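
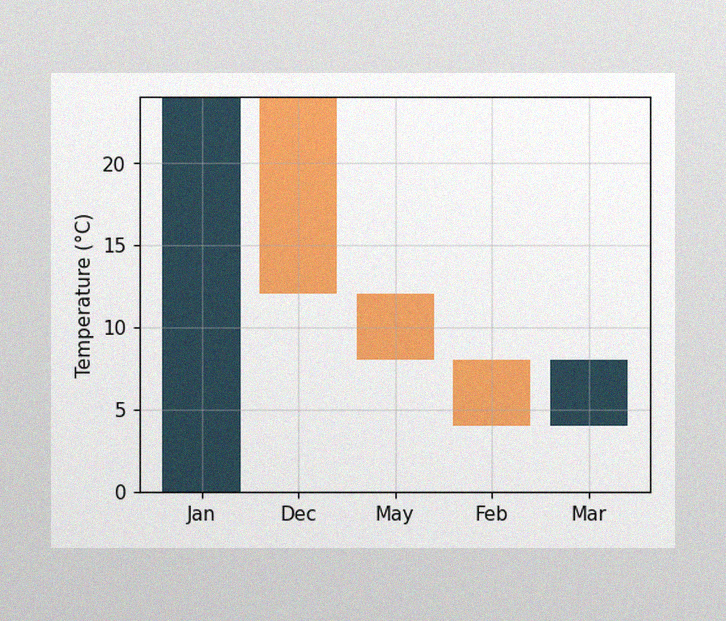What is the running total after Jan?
24°C

The image has some photo noise and uneven lighting. After Jan the running total reaches 24°C.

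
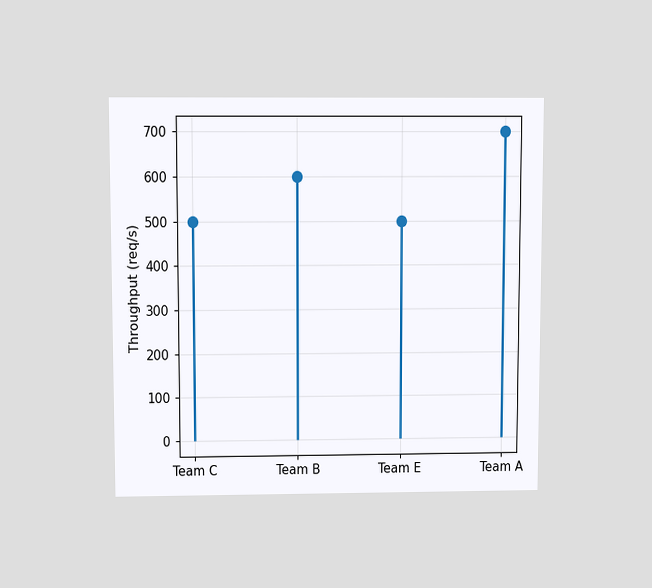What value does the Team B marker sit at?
600req/s

The chart is viewed slightly from above. The Team B marker sits at 600req/s.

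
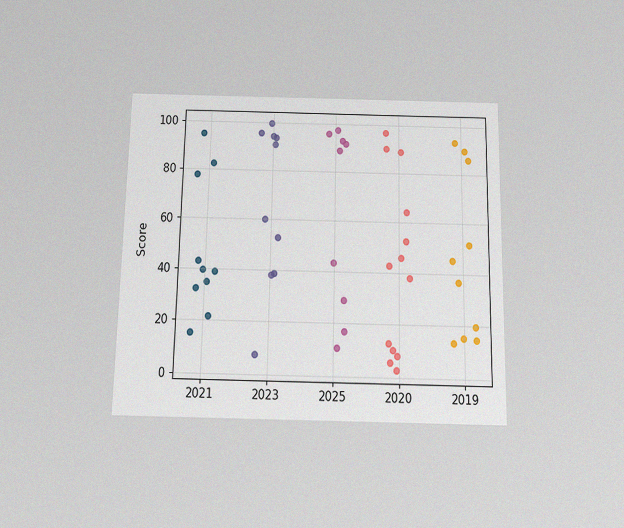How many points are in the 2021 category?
10

The chart is viewed slightly from below, with some photo noise. Counting the markers in the 2021 column gives 10.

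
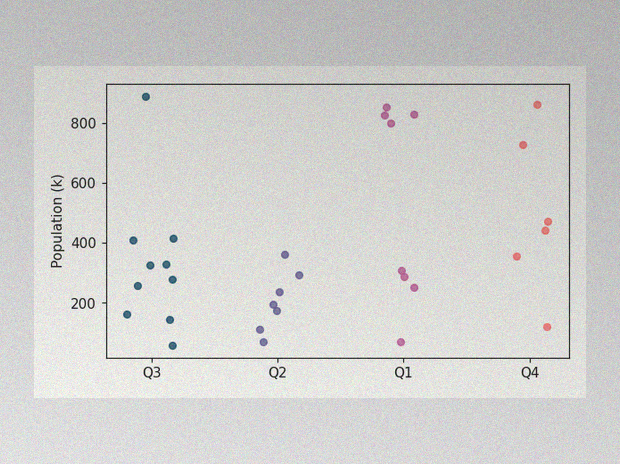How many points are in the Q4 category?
6

The image has some photo noise and uneven lighting. Counting the markers in the Q4 column gives 6.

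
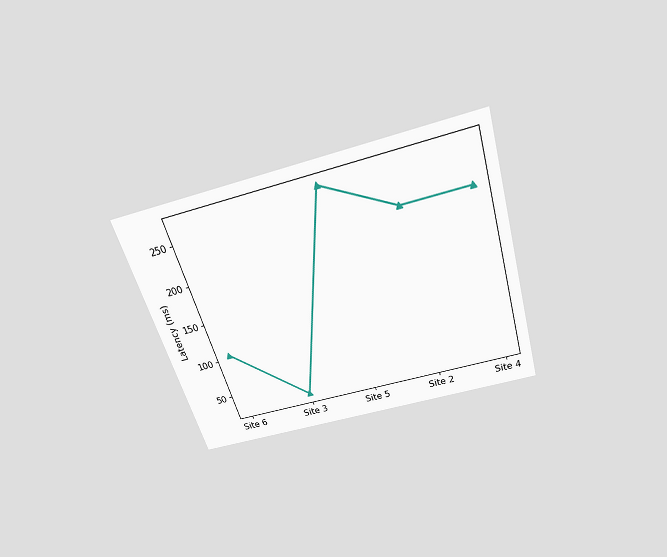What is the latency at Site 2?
The chart is tilted about 17° counter-clockwise and viewed slightly from above. At Site 2, the line is at 225ms.

225ms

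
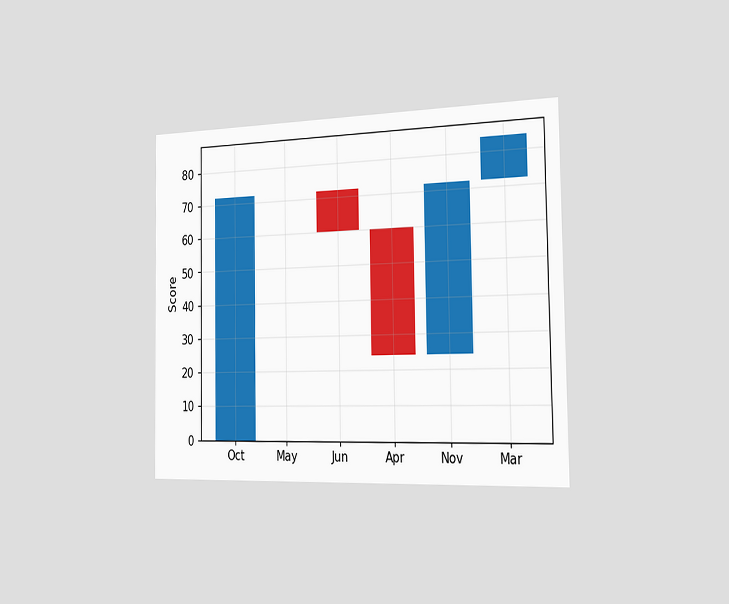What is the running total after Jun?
60

The chart is viewed slightly from the right. After Jun the running total reaches 60.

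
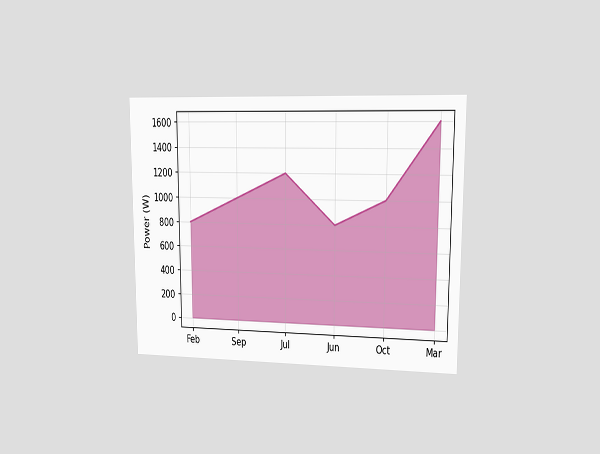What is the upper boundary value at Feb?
800W

The chart is viewed at a slight angle. At Feb the upper boundary is at 800W.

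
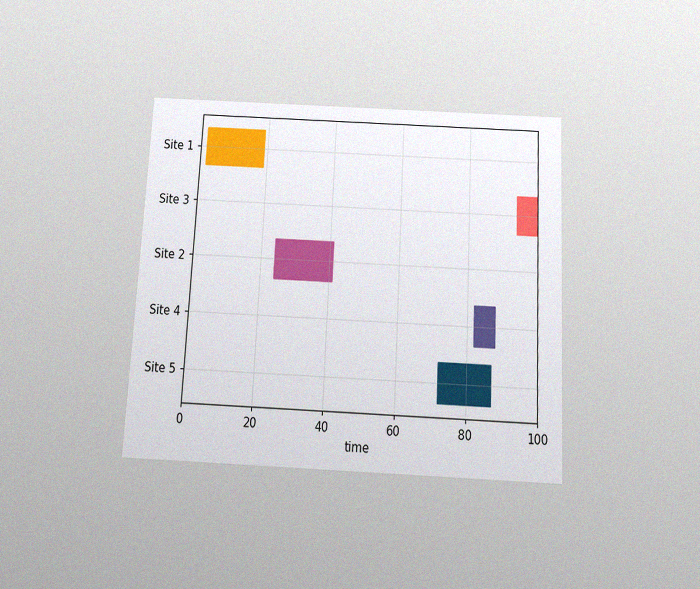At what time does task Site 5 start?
72

The chart is tilted about 3° clockwise and viewed slightly from below, with some photo noise. The Site 5 bar begins at t=72.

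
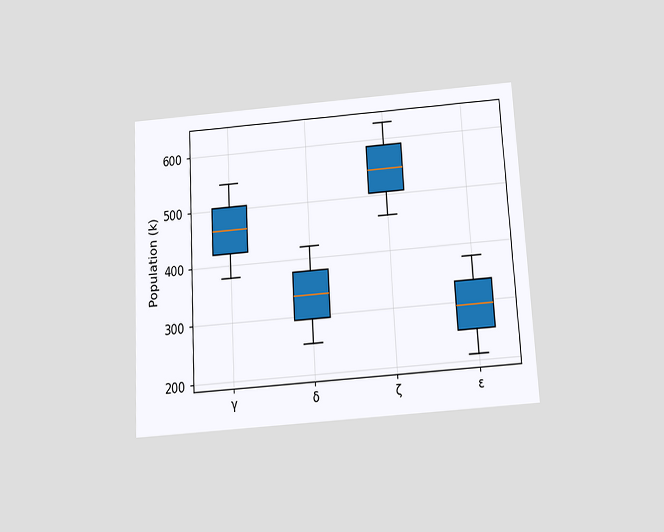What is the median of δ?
The chart is tilted about 3° counter-clockwise and viewed slightly from below. The median line in the δ box sits at 336k.

336k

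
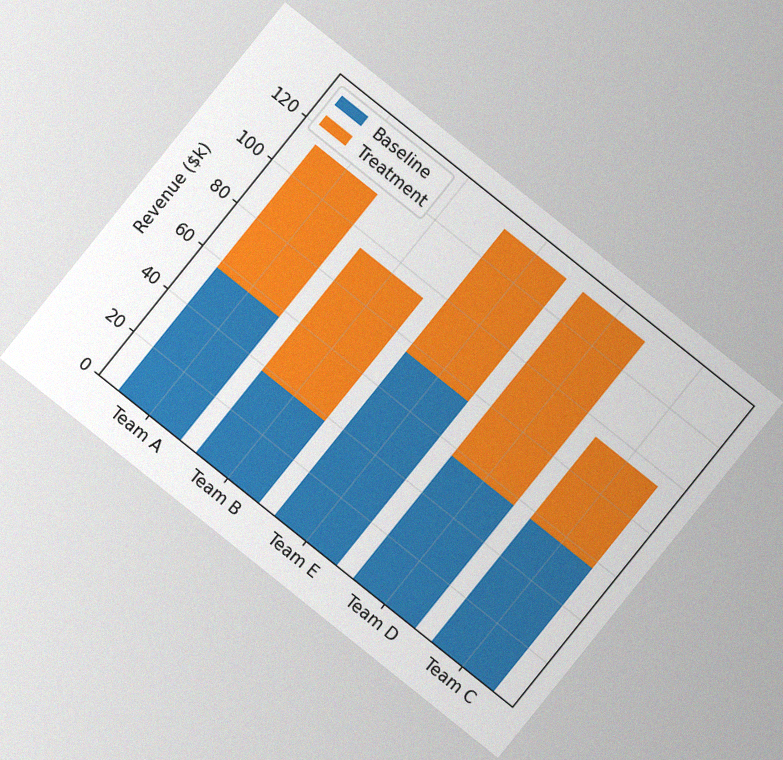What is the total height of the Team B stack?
$95k

The chart is tilted about 39° clockwise, with some photo noise. The Team B stack's top reaches $95k on the y-axis.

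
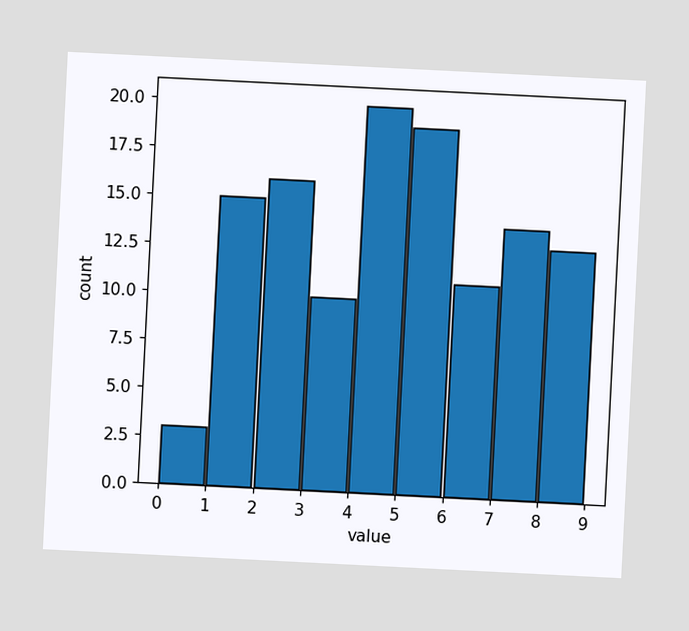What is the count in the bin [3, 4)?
10

The chart is tilted about 3° clockwise. The [3, 4) bin has height 10.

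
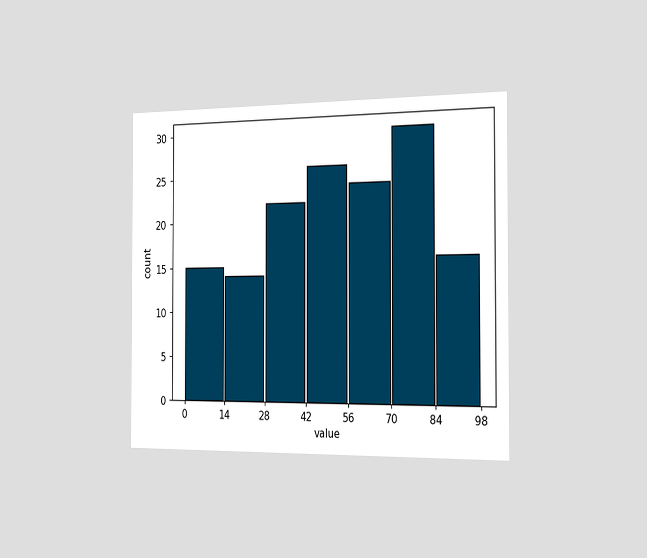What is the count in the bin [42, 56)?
The chart is viewed slightly from the right. The [42, 56) bin has height 26.

26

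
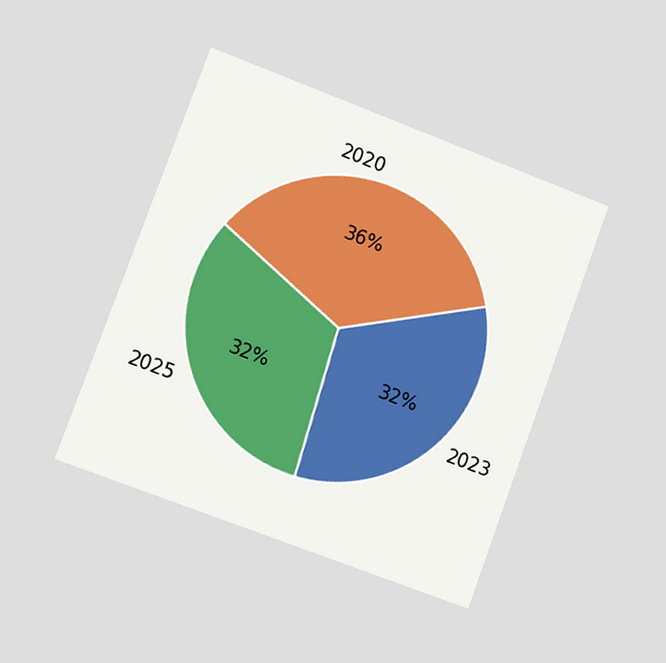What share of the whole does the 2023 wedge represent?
The chart is tilted about 20° clockwise and viewed slightly from the left. The 2023 slice takes up 32% of the pie.

32%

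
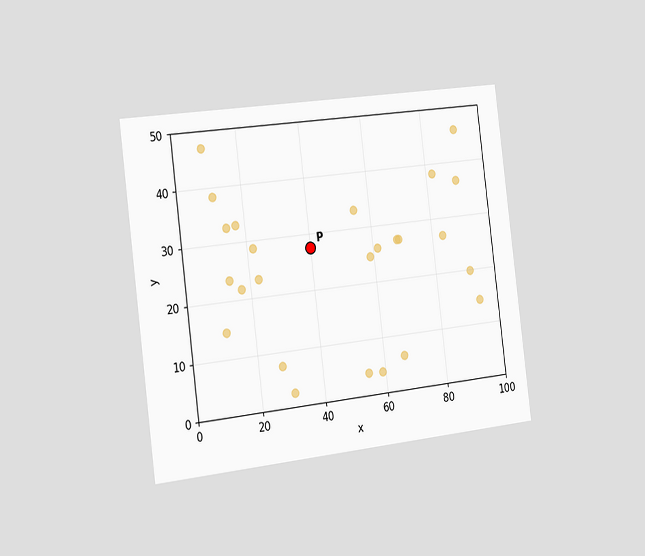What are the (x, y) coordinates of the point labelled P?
The chart is tilted about 7° counter-clockwise and viewed slightly from the left. Following the gridlines from P to each axis, P sits at (40, 27.5).

(40, 27.5)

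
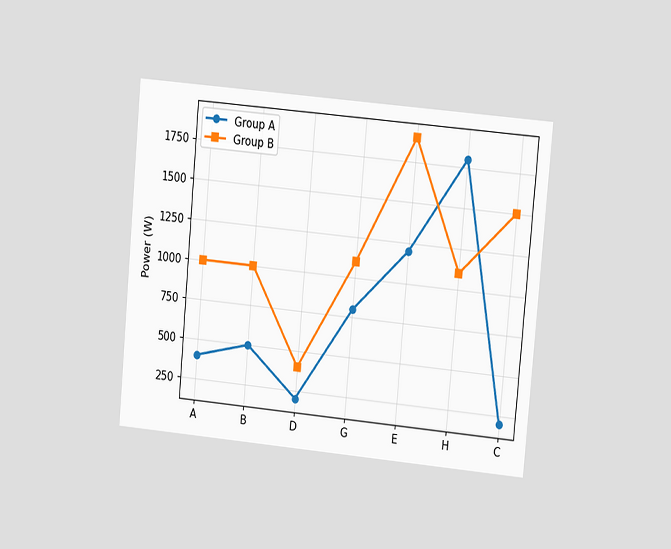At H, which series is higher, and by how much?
The chart is tilted about 5° clockwise and viewed at a slight angle. At H, Group A sits above the other line by 700W.

Group A, by 700W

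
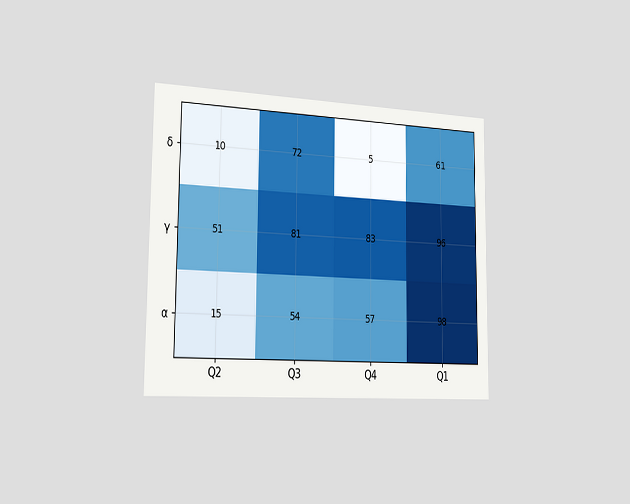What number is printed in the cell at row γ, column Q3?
81

The chart is viewed slightly from the left. The (γ, Q3) cell reads 81.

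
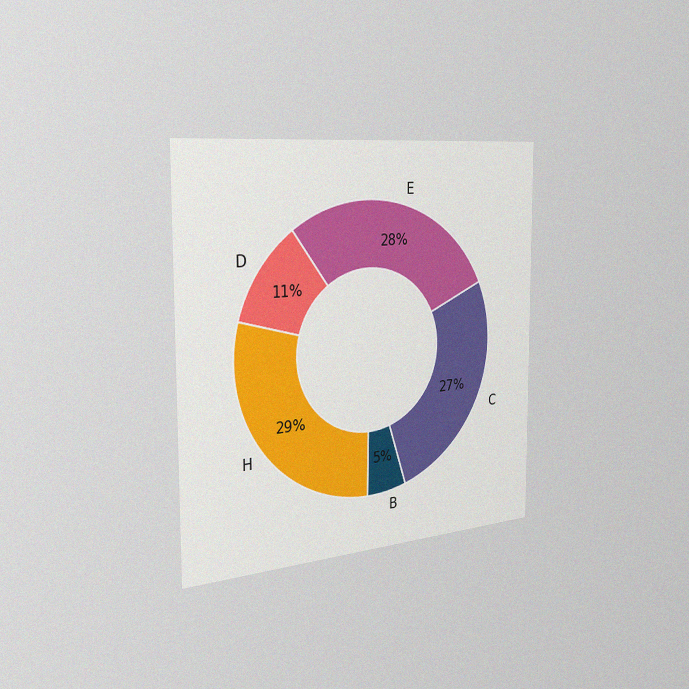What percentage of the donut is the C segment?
The chart is viewed slightly from the left, with some photo noise. The C segment takes up 27% of the ring.

27%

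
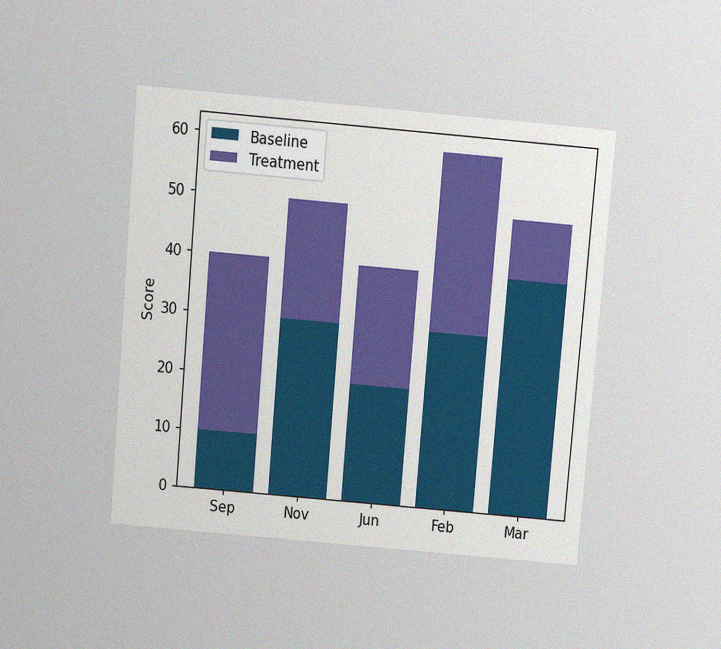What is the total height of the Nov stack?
The chart is tilted about 5° clockwise and viewed at a slight angle, with some photo noise. The Nov stack's top reaches 50 on the y-axis.

50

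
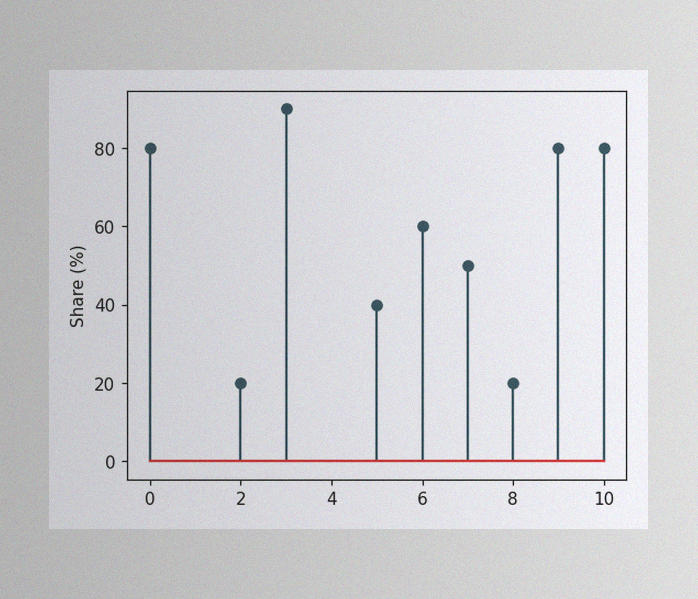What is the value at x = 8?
The image has some photo noise and uneven lighting. The stem at x=8 reaches 20%.

20%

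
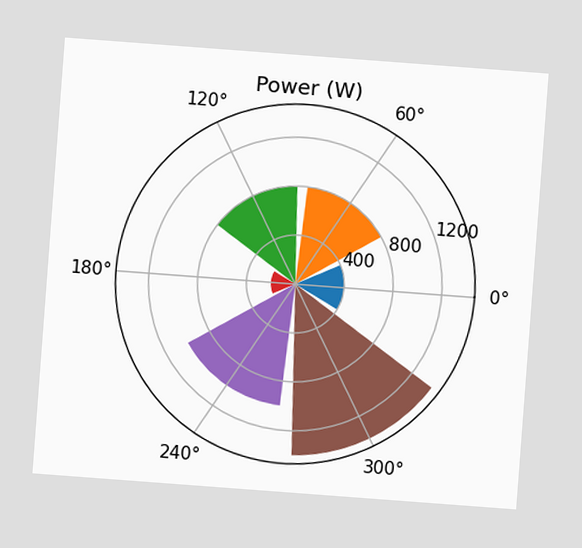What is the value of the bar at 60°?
800W

The chart is tilted about 4° clockwise. The bar at 60° reaches 800W on the radial axis.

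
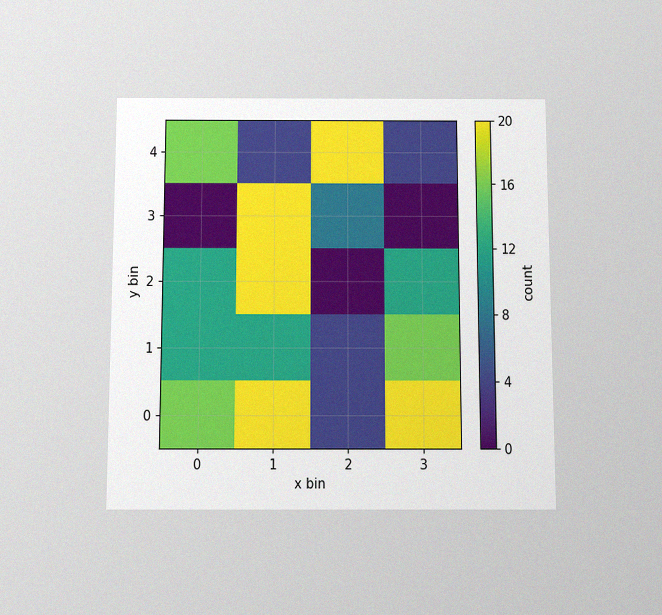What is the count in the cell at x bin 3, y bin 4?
4

The chart is viewed slightly from below, with some photo noise. Matching the cell (3, 4) against the colorbar gives 4.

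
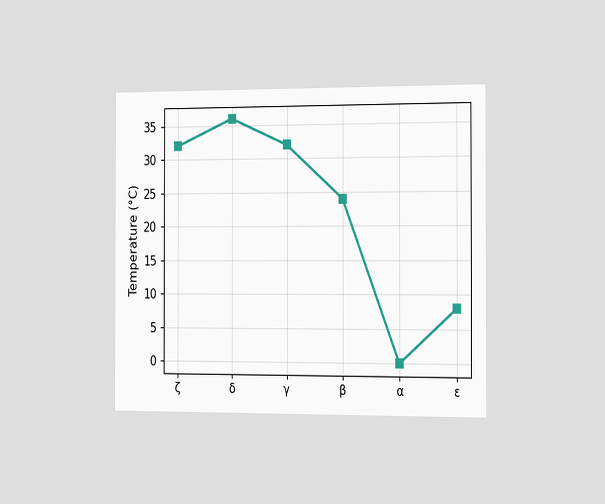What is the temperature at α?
0°C

The chart is viewed slightly from the right. At α, the line is at 0°C.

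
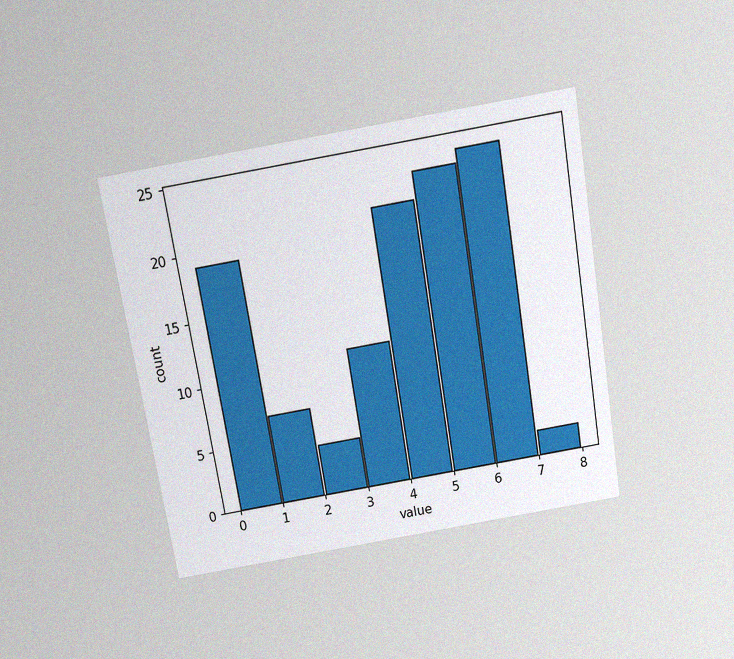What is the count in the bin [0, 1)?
The chart is tilted about 9° counter-clockwise and viewed slightly from above, with some photo noise. The [0, 1) bin has height 19.

19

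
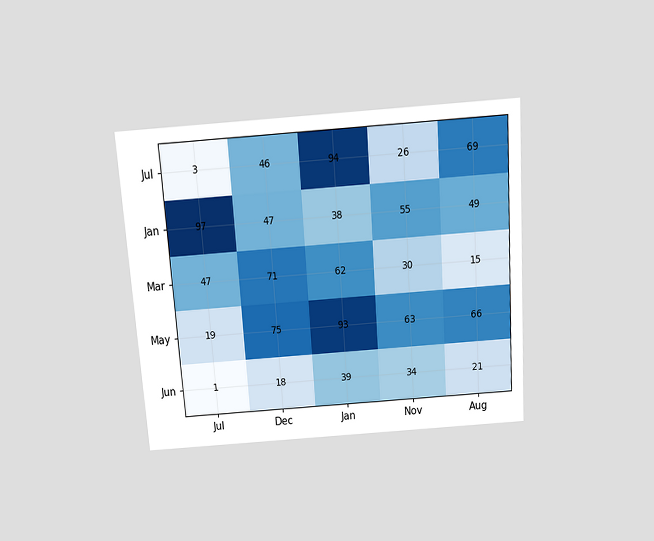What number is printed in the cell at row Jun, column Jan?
The chart is tilted about 4° counter-clockwise and viewed slightly from above. The (Jun, Jan) cell reads 39.

39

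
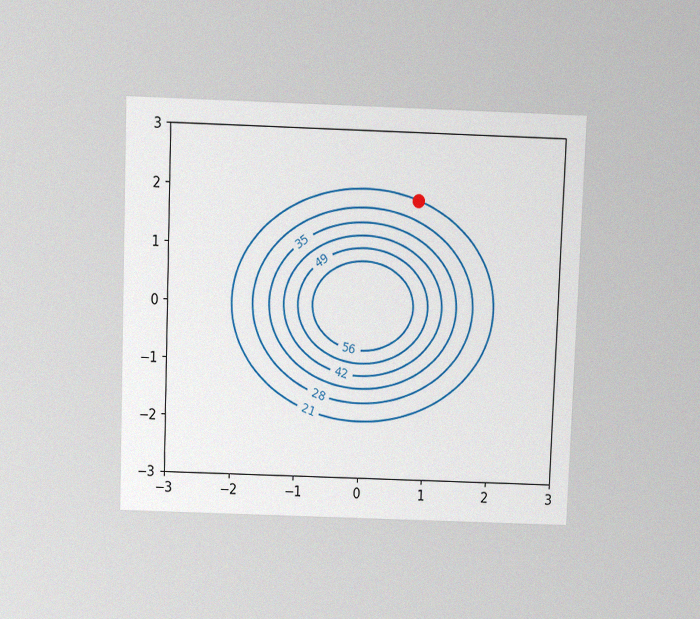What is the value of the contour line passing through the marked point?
The chart is tilted about 2° clockwise and viewed slightly from above, with some photo noise. The marked point sits on the contour labelled 21.

21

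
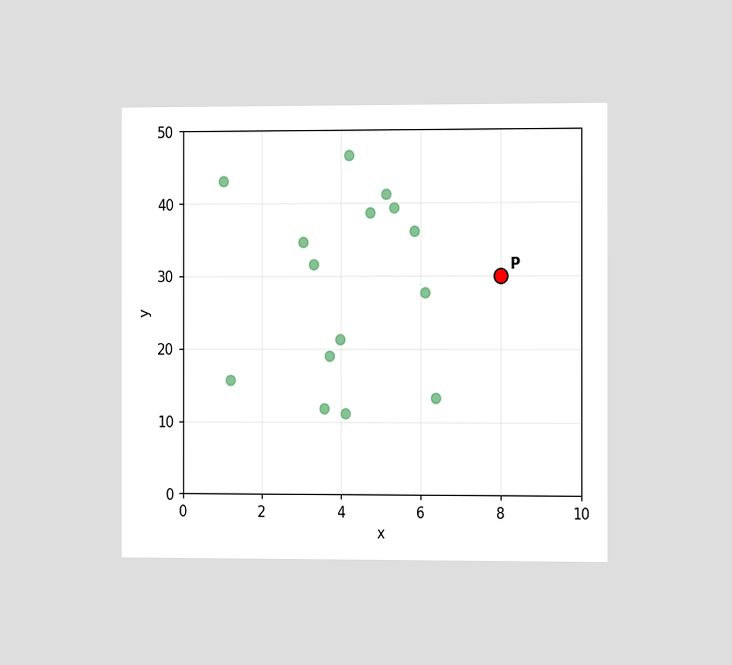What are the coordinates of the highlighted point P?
(8, 30)

The chart is viewed slightly from the right. Following the gridlines from P to each axis, P sits at (8, 30).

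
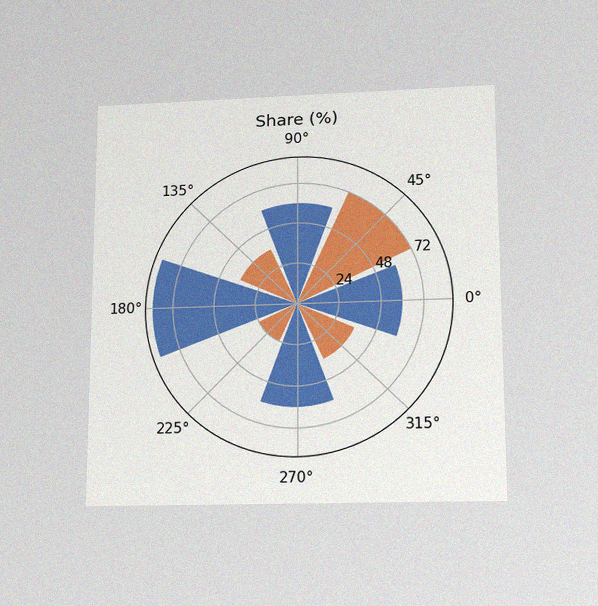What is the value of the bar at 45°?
The chart is viewed slightly from below, with some photo noise. The bar at 45° reaches 72% on the radial axis.

72%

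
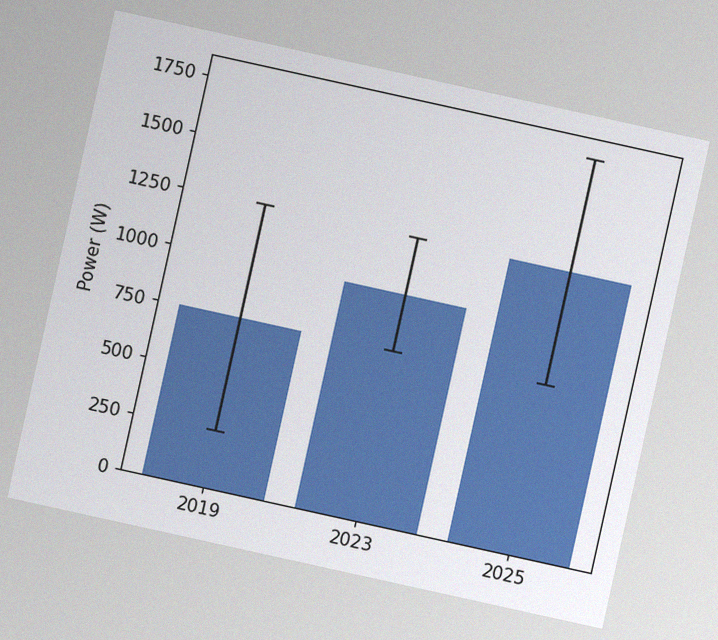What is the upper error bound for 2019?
The chart is tilted about 12° clockwise, with some photo noise. The 2019 bar's upper whisker reaches 1250W.

1250W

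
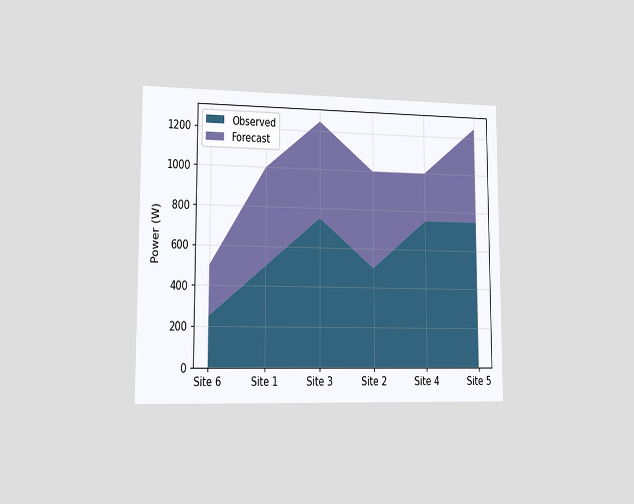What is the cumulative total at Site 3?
1250W

The chart is viewed slightly from the left. The stacked total at Site 3 reaches 1250W.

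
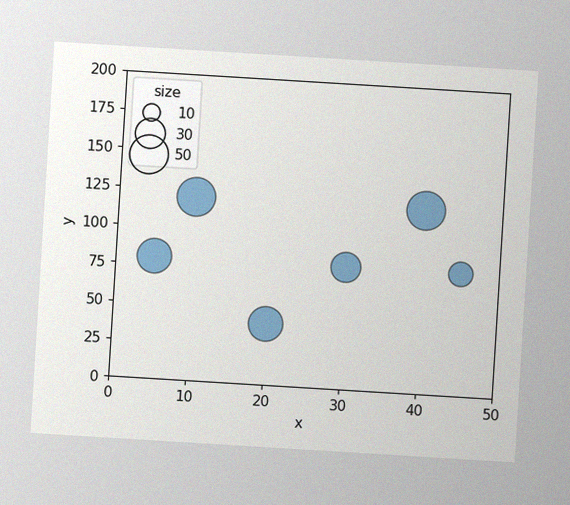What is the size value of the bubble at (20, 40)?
40

The chart is tilted about 3° clockwise, with some photo noise. Matching the bubble at (20, 40) against the size legend gives 40.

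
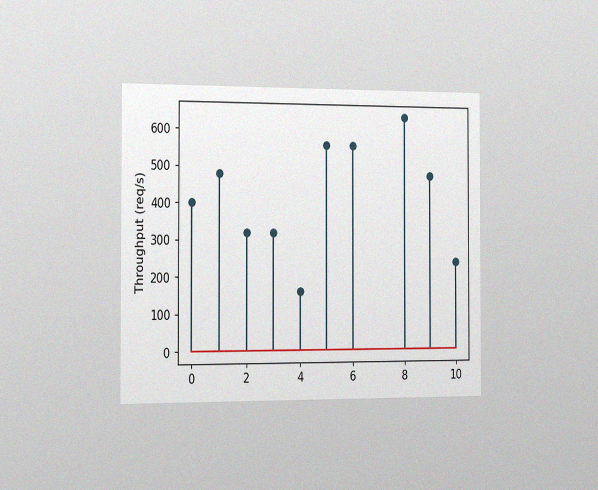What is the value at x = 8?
The chart is viewed slightly from the left, with some photo noise. The stem at x=8 reaches 640req/s.

640req/s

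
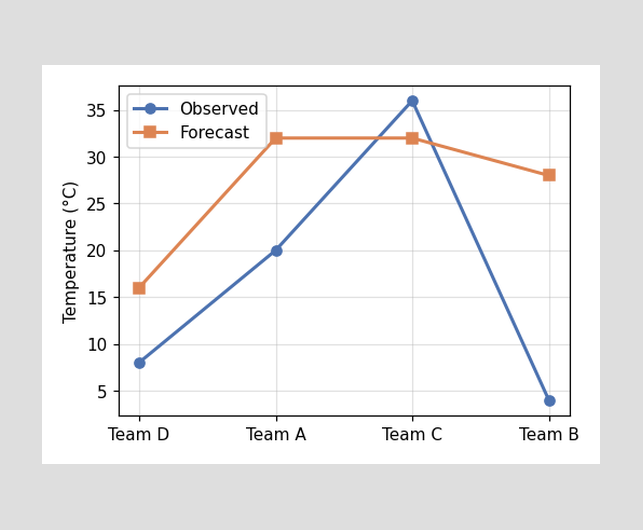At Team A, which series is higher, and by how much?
Forecast, by 12°C

At Team A, Forecast sits above the other line by 12°C.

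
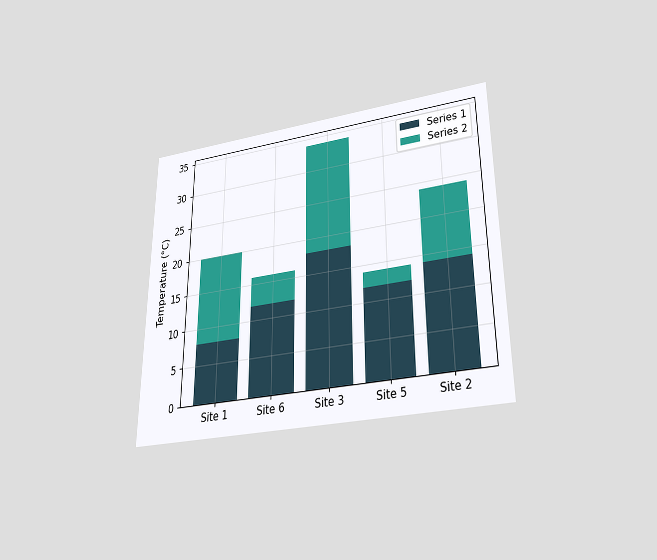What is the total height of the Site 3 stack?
34°C

The chart is viewed slightly from below. The Site 3 stack's top reaches 34°C on the y-axis.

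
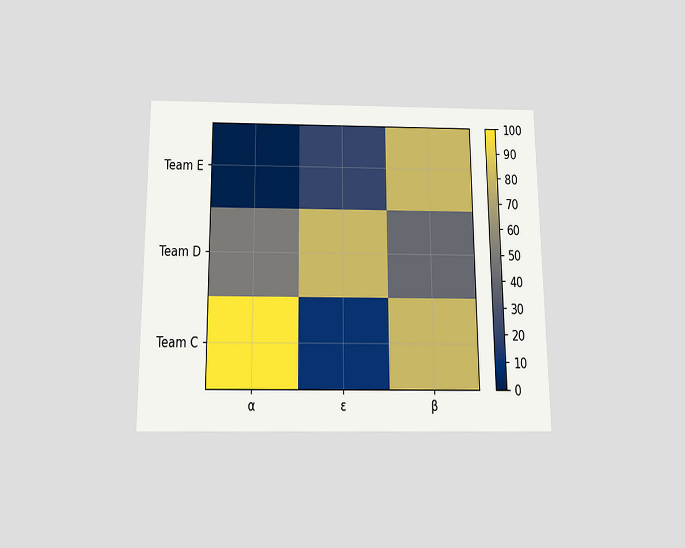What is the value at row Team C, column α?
100

The chart is viewed slightly from below. Matching cell (Team C, α) against the colorbar gives 100.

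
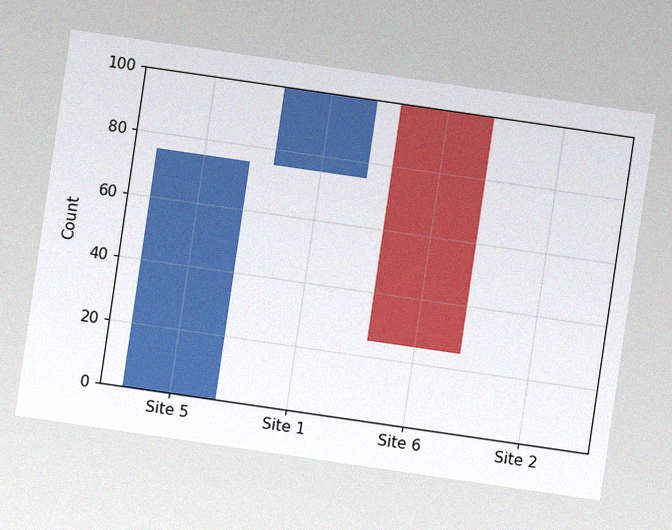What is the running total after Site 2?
The chart is tilted about 8° clockwise, with some photo noise. After Site 2 the running total reaches 25.

25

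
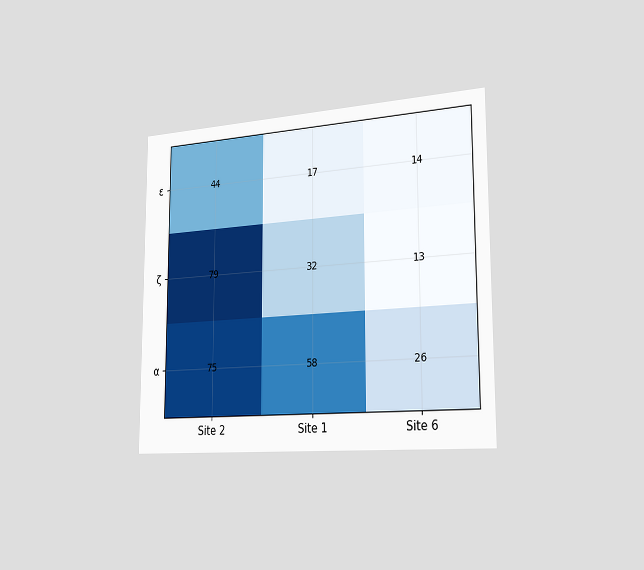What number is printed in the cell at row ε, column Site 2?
The chart is viewed slightly from the right. The (ε, Site 2) cell reads 44.

44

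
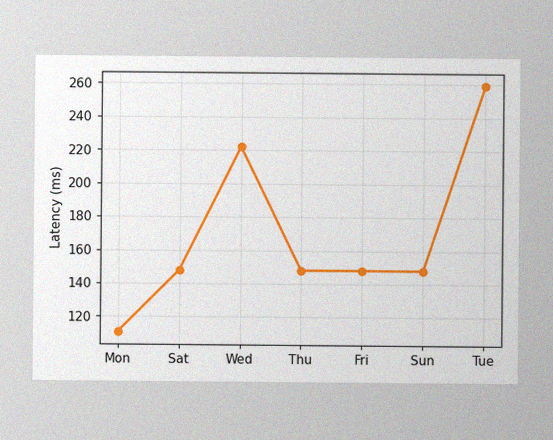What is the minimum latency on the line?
The image has some photo noise and uneven lighting. The lowest point is at Mon, and reading across to the y-axis gives 111ms.

111ms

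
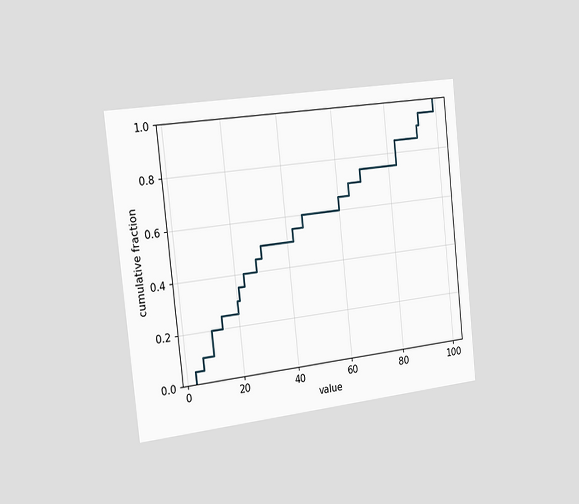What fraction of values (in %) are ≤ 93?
95%

The chart is tilted about 6° counter-clockwise and viewed slightly from the left. At x=93 the ECDF step is at 95%.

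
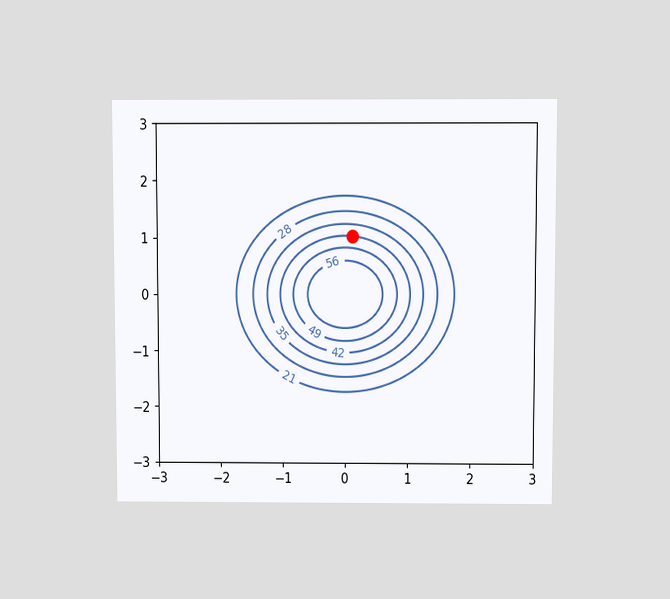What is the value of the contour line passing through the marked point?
The chart is viewed slightly from above. The marked point sits on the contour labelled 42.

42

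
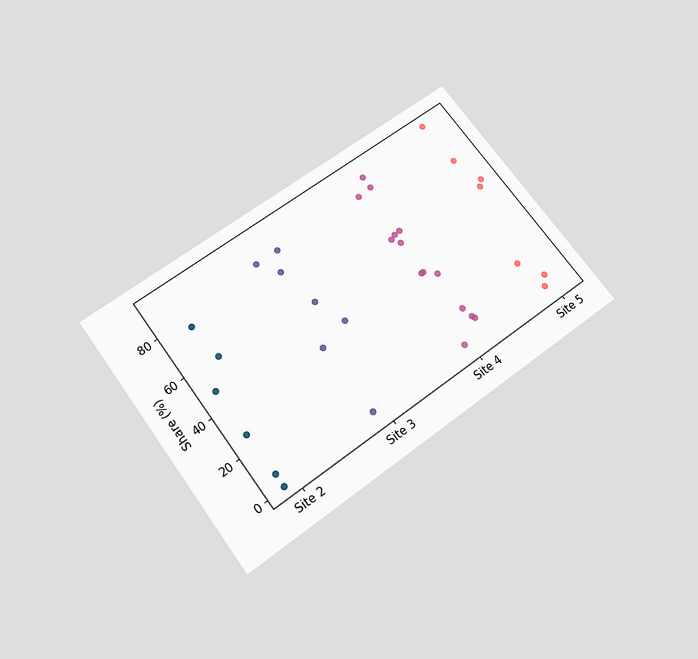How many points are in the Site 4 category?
The chart is tilted about 37° counter-clockwise and viewed slightly from below. Counting the markers in the Site 4 column gives 14.

14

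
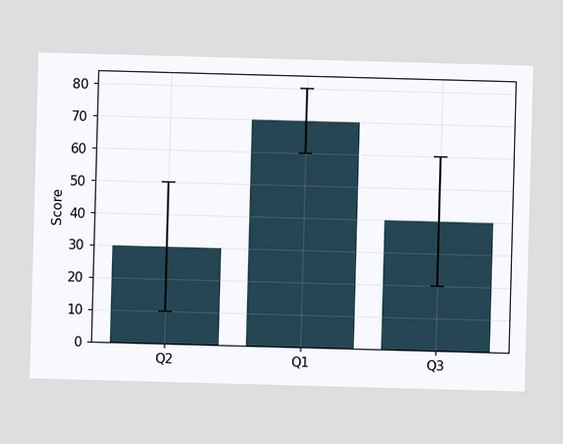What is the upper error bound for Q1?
The Q1 bar's upper whisker reaches 80.

80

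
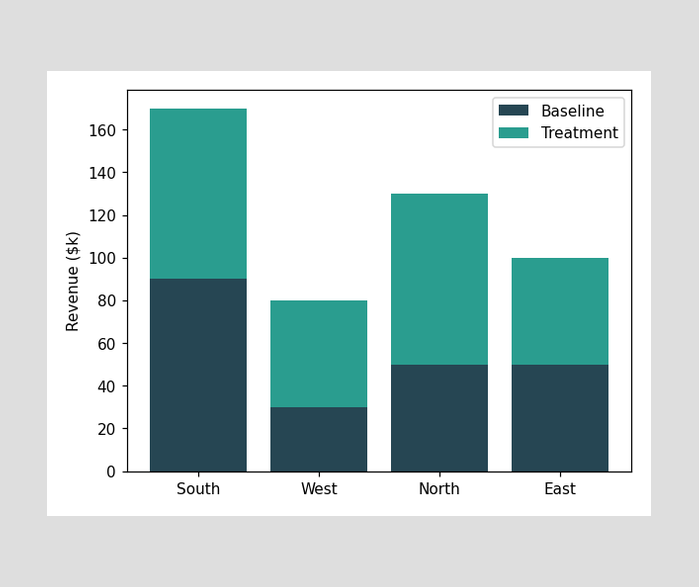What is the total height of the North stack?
$130k

The North stack's top reaches $130k on the y-axis.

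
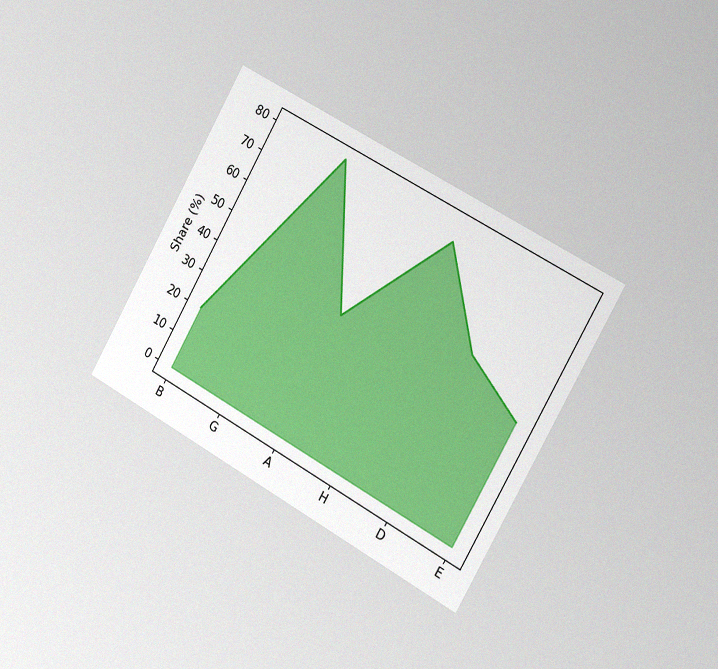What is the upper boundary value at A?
40%

The chart is tilted about 29° clockwise and viewed slightly from the right, with some photo noise. At A the upper boundary is at 40%.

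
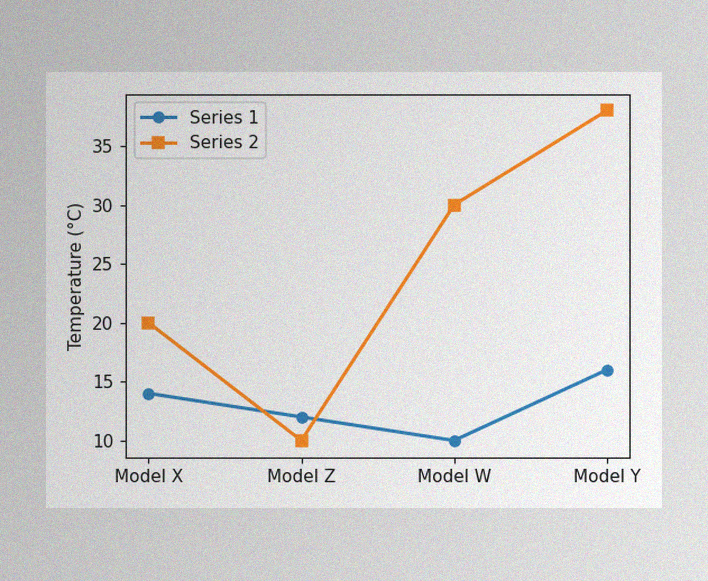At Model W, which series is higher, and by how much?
Series 2, by 20°C

The image has some photo noise and uneven lighting. At Model W, Series 2 sits above the other line by 20°C.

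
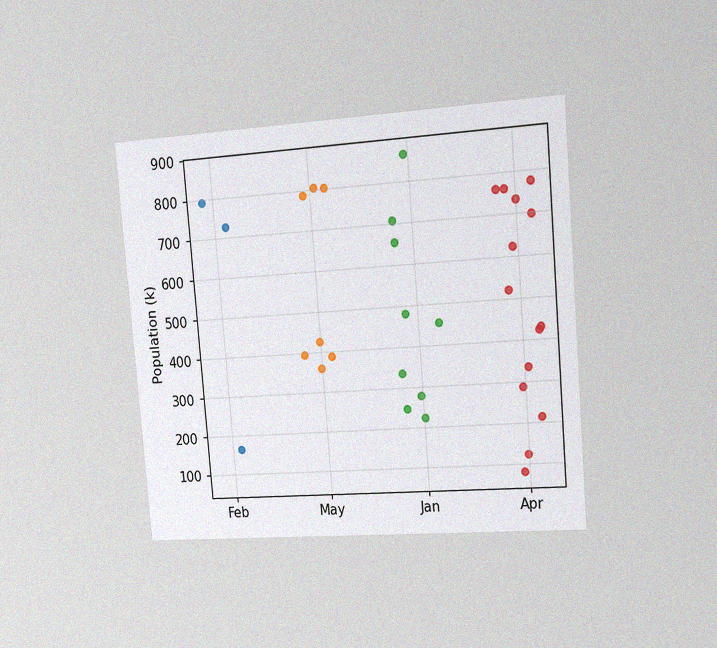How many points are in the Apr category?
14

The chart is tilted about 5° counter-clockwise and viewed slightly from the right, with some photo noise. Counting the markers in the Apr column gives 14.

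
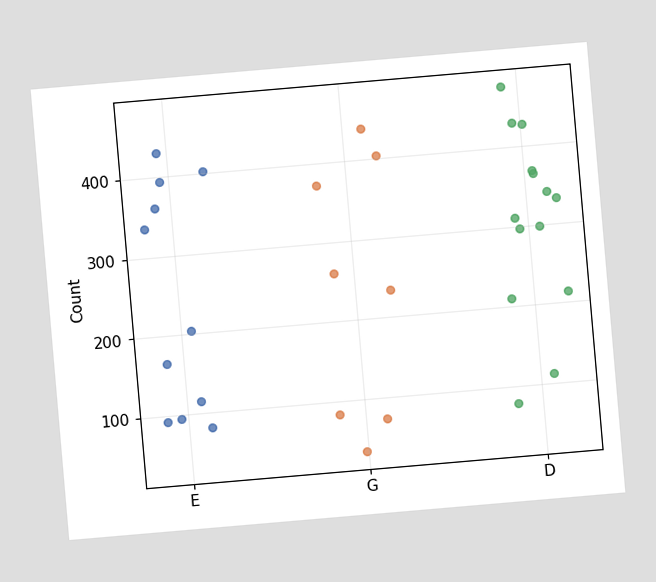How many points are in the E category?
The chart is tilted about 5° counter-clockwise. Counting the markers in the E column gives 11.

11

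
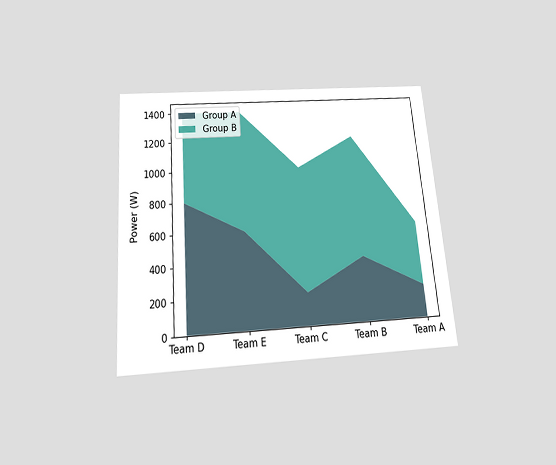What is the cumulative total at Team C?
1000W

The chart is tilted about 5° counter-clockwise and viewed slightly from below. The stacked total at Team C reaches 1000W.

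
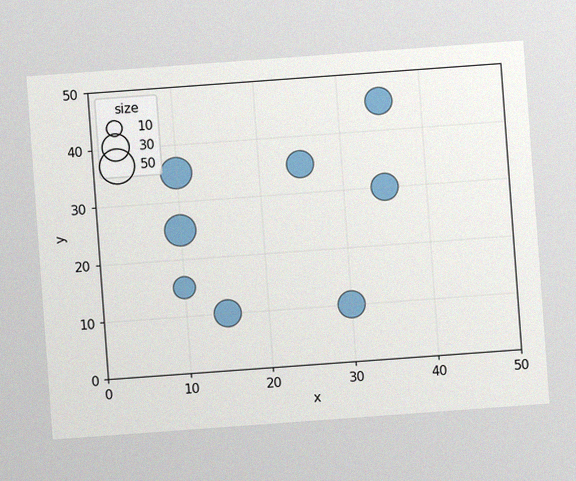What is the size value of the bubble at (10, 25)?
The chart is tilted about 4° counter-clockwise, with some photo noise. Matching the bubble at (10, 25) against the size legend gives 40.

40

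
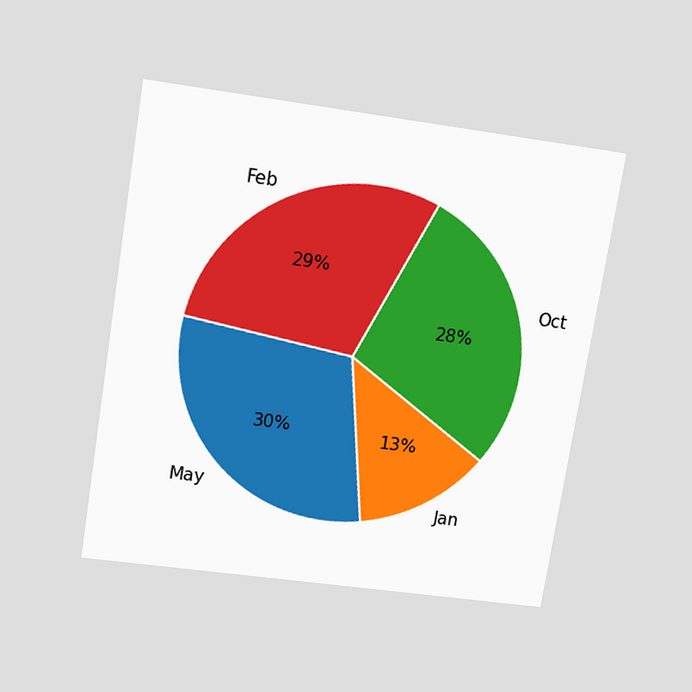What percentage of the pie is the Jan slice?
The chart is tilted about 9° clockwise and viewed slightly from above. The Jan slice takes up 13% of the pie.

13%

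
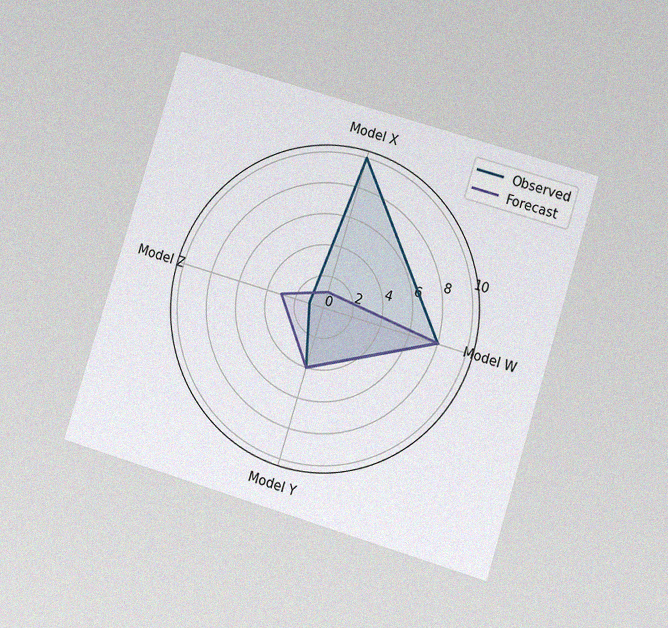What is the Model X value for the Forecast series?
The chart is tilted about 17° clockwise and viewed at a slight angle, with some photo noise. On the Model X axis, Forecast reaches 1.

1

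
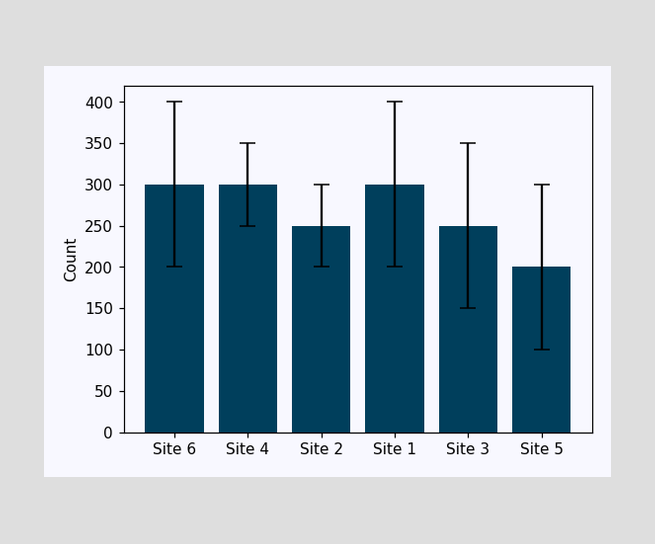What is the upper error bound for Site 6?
400

The Site 6 bar's upper whisker reaches 400.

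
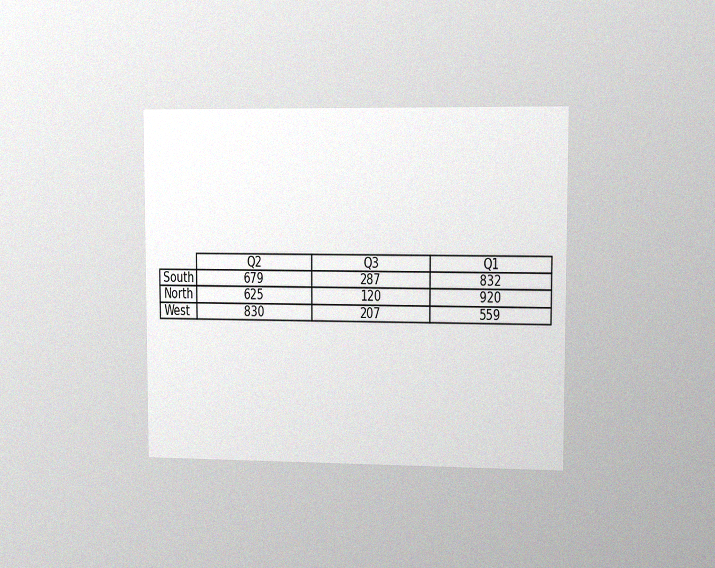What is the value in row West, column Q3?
207

The chart is viewed slightly from the right, with some photo noise. The (West, Q3) cell reads 207.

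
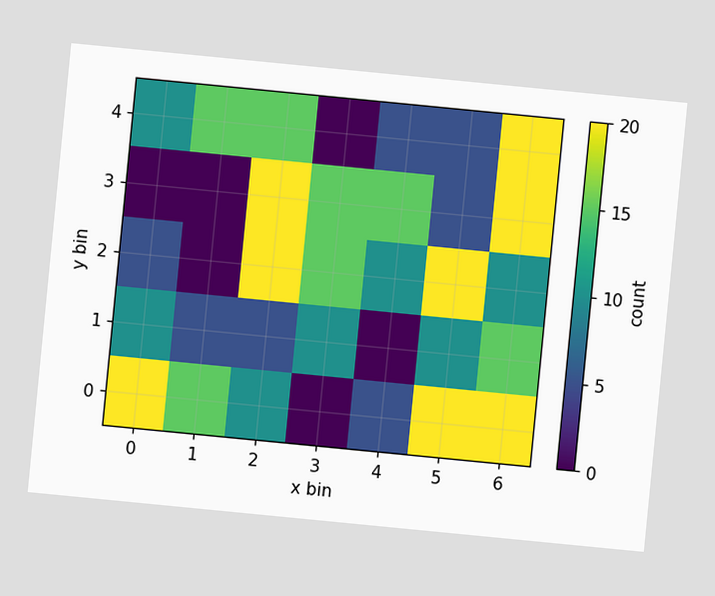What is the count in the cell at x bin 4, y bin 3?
The chart is tilted about 6° clockwise. Matching the cell (4, 3) against the colorbar gives 15.

15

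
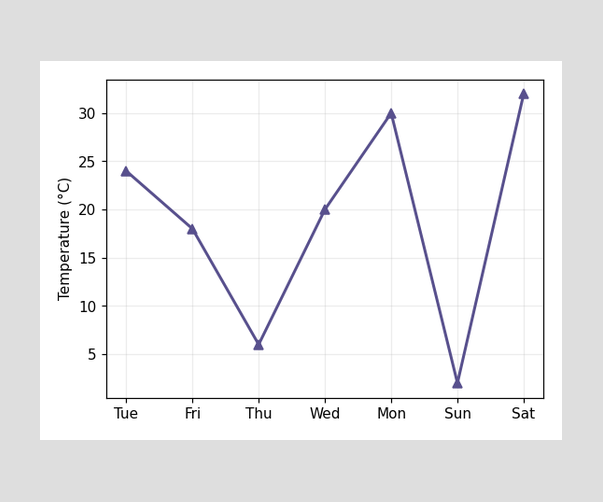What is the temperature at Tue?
24°C

At Tue, the line is at 24°C.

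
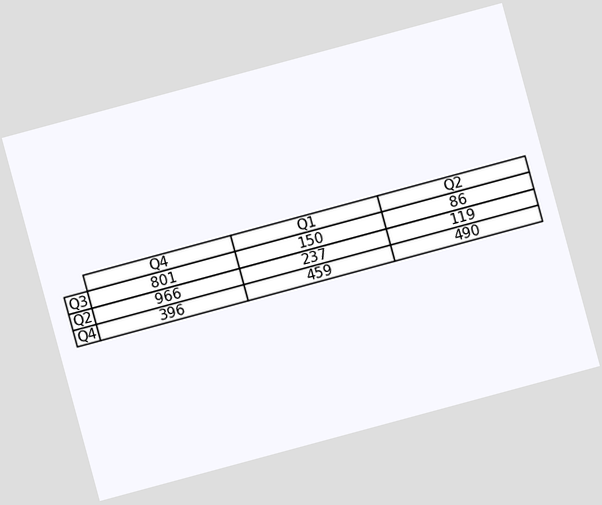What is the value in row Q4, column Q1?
459

The chart is tilted about 15° counter-clockwise. The (Q4, Q1) cell reads 459.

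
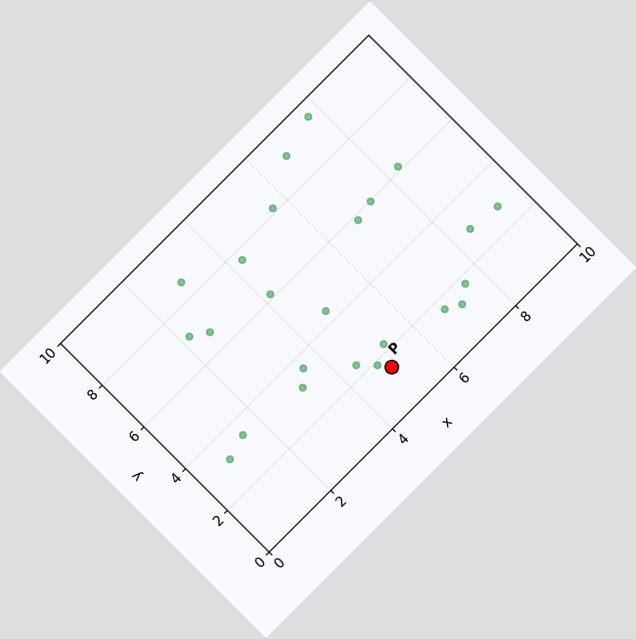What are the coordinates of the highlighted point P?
(5, 1.5)

The chart is tilted about 45° counter-clockwise. Following the gridlines from P to each axis, P sits at (5, 1.5).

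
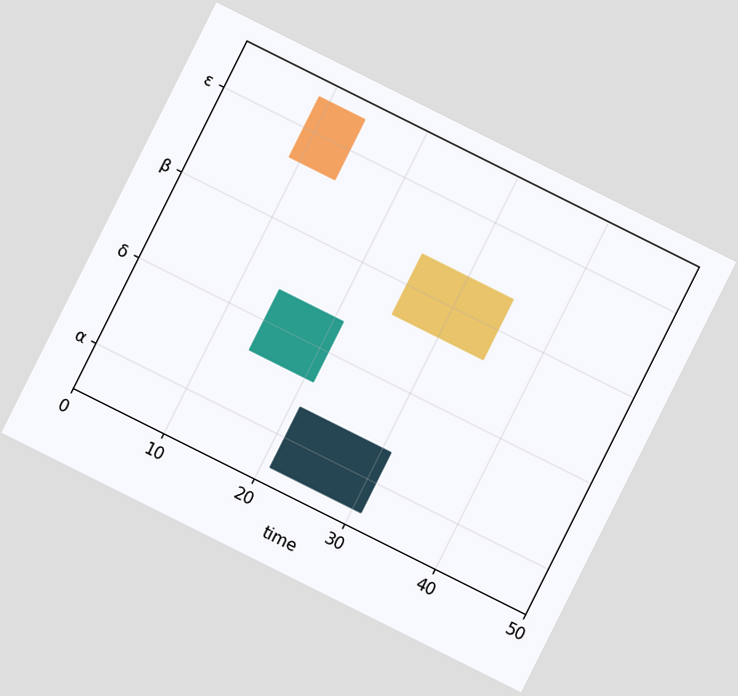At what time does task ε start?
The chart is tilted about 27° clockwise. The ε bar begins at t=9.

9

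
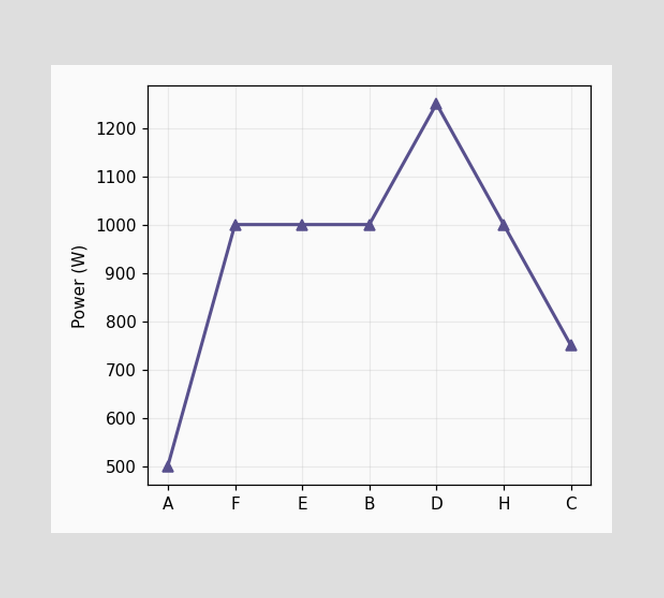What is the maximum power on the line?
1250W

The highest point is at D, and reading across to the y-axis gives 1250W.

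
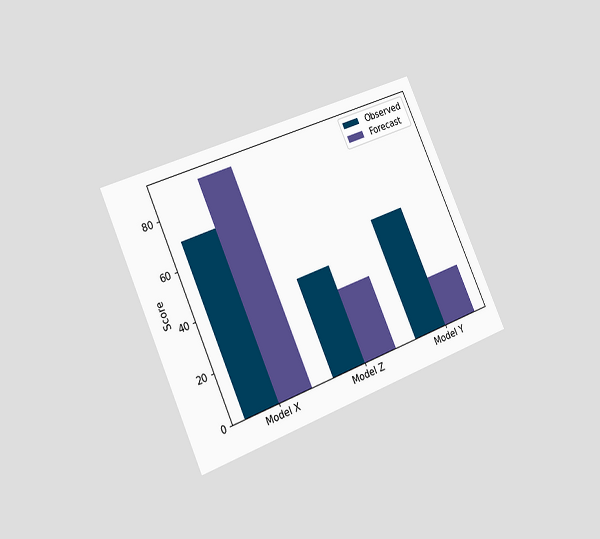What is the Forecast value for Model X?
90

The chart is tilted about 24° counter-clockwise and viewed slightly from the left. The Forecast bar at Model X reaches 90 on the y-axis.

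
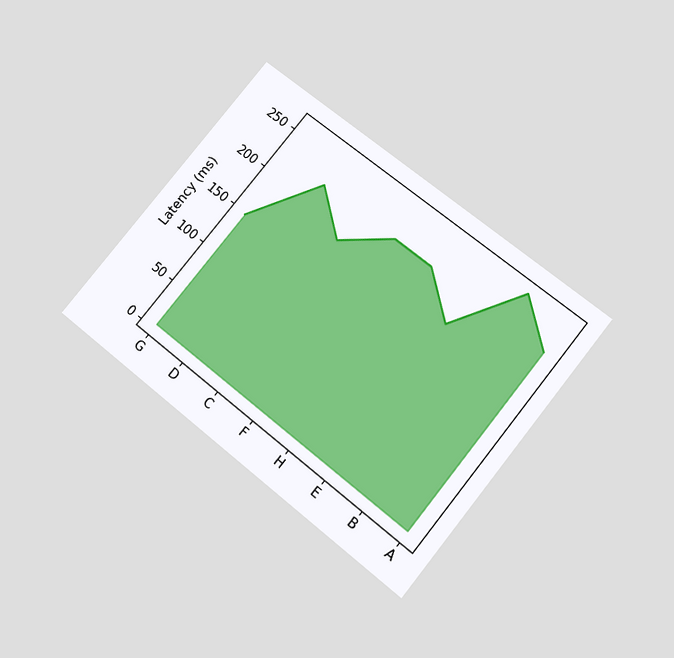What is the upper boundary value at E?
The chart is tilted about 39° clockwise and viewed slightly from below. At E the upper boundary is at 185ms.

185ms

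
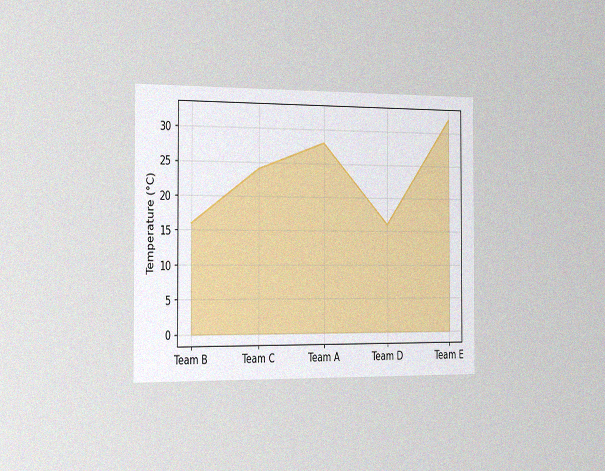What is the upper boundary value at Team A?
The chart is viewed slightly from the left, with some photo noise. At Team A the upper boundary is at 28°C.

28°C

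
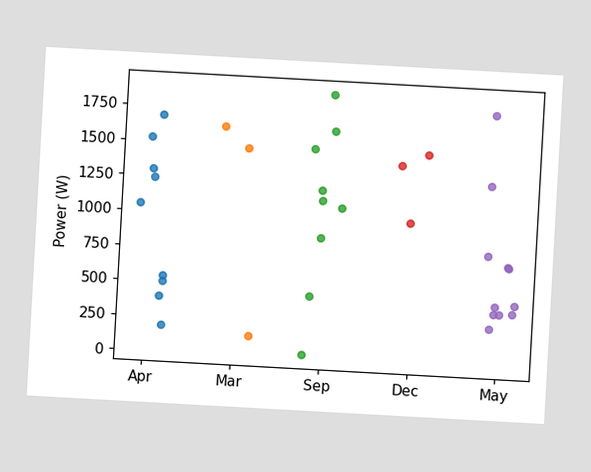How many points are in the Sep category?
The chart is tilted about 3° clockwise. Counting the markers in the Sep column gives 9.

9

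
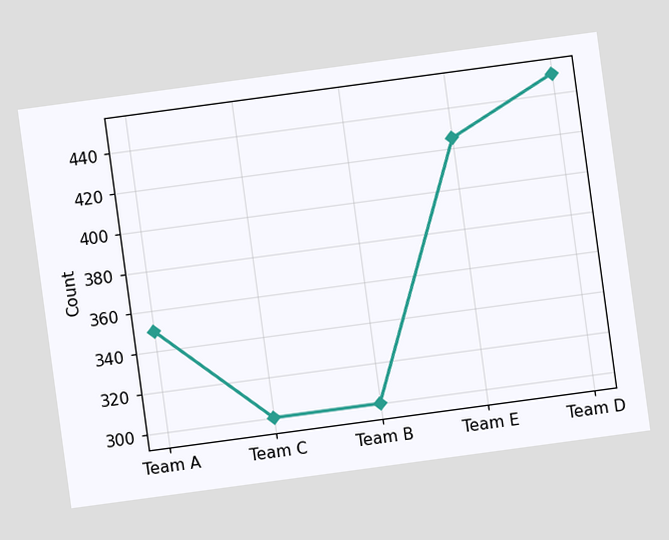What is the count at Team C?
The chart is tilted about 8° counter-clockwise. At Team C, the line is at 300.

300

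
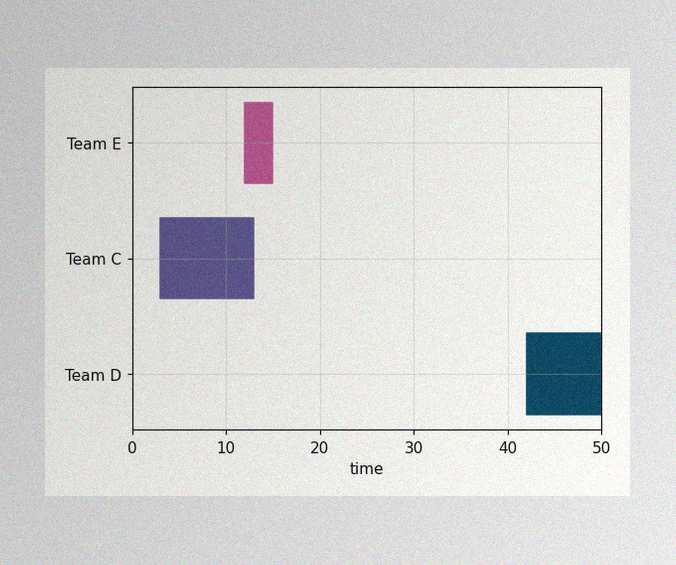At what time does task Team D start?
The image has some photo noise and uneven lighting. The Team D bar begins at t=42.

42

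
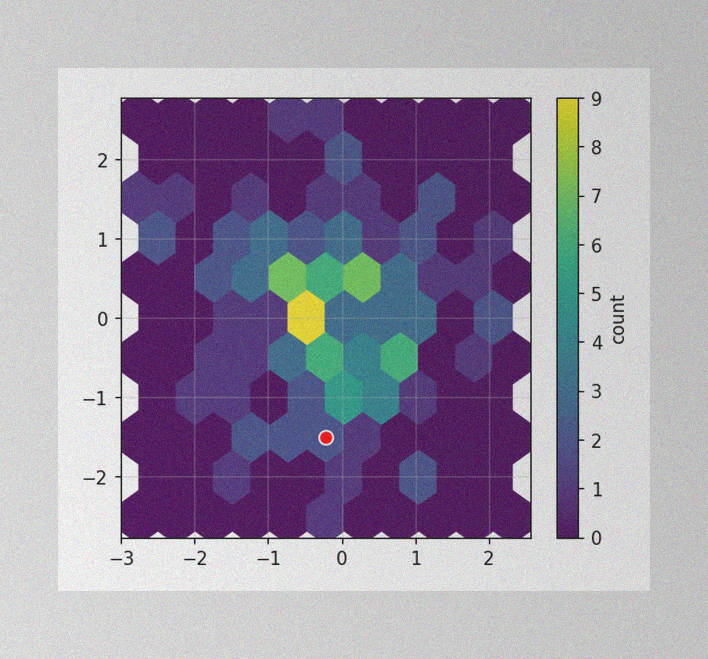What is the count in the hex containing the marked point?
The image has some photo noise and uneven lighting. The marked hex reads 2 on the colorbar.

2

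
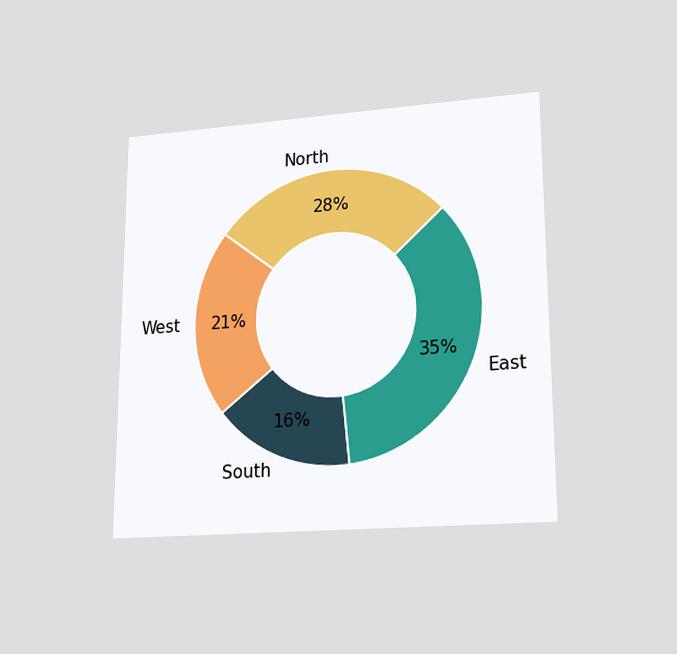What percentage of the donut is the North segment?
28%

The chart is viewed at a slight angle. The North segment takes up 28% of the ring.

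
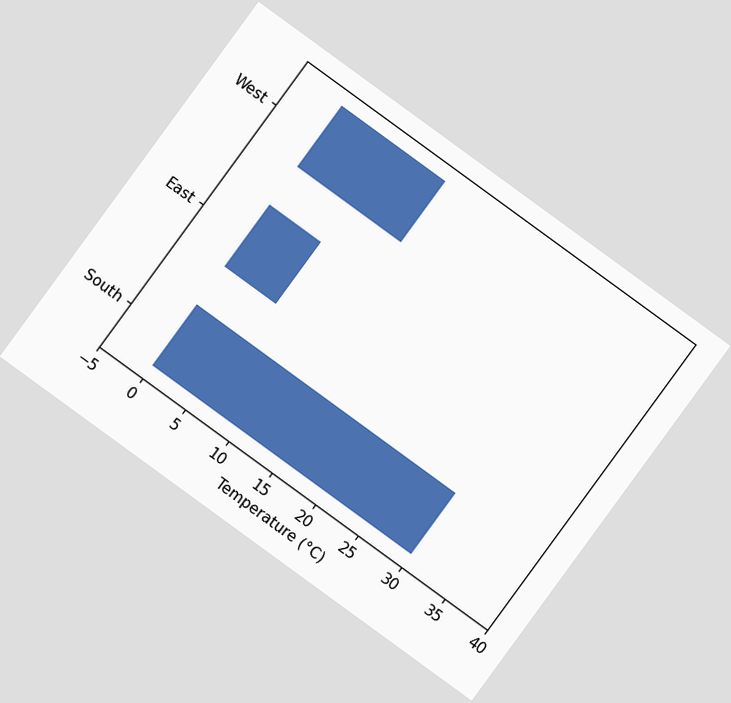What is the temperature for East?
6°C

The chart is tilted about 36° clockwise. Reading along the chart's x-axis, the East bar reaches 6°C.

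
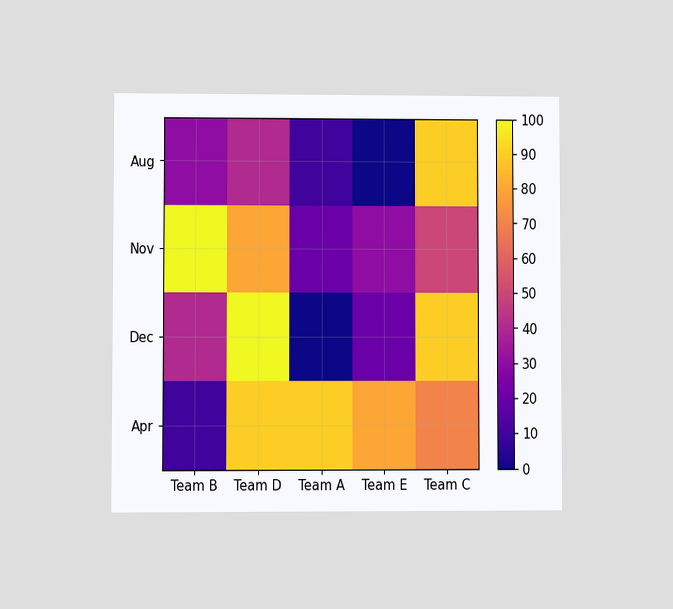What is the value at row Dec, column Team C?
90

The chart is viewed at a slight angle. Matching cell (Dec, Team C) against the colorbar gives 90.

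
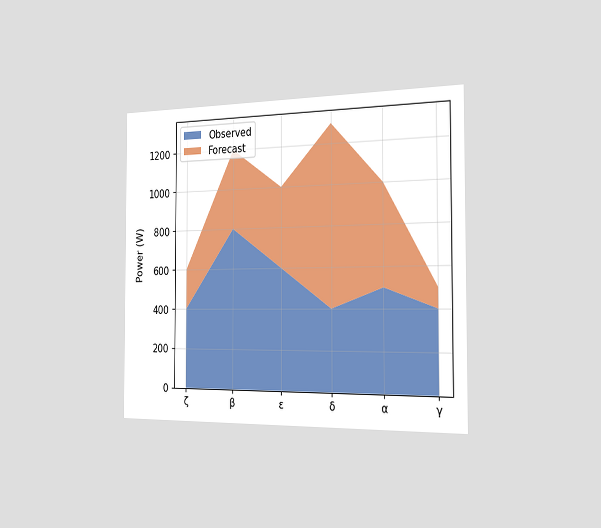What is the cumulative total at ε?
The chart is viewed slightly from the right. The stacked total at ε reaches 1000W.

1000W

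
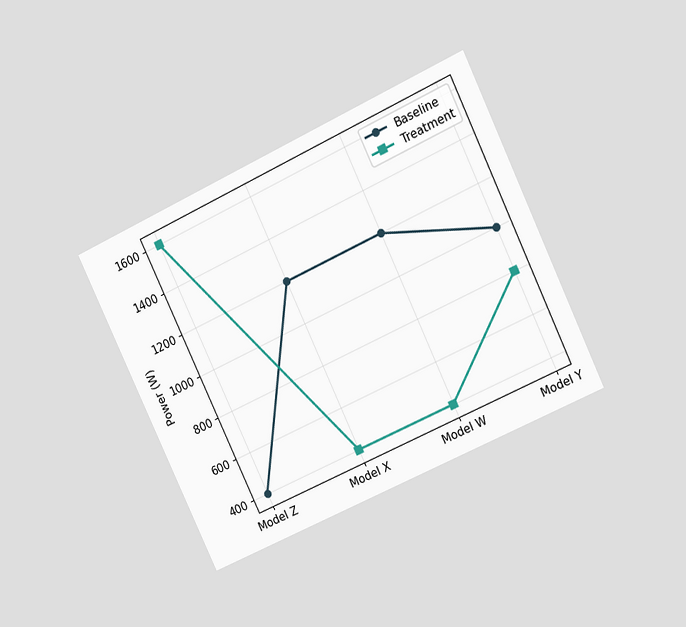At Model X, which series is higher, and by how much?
Baseline, by 800W

The chart is tilted about 25° counter-clockwise and viewed at a slight angle. At Model X, Baseline sits above the other line by 800W.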